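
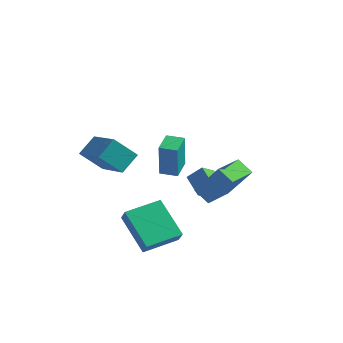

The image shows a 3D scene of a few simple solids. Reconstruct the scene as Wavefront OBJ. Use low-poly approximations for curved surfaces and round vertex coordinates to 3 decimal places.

v -2.273 -2.658 -0.213
v -3.19 -3.072 0.775
v -1.974 -1.76 0.44
v -2.89 -2.174 1.428
v -0.71 -3.866 0.732
v -1.626 -4.28 1.72
v -0.41 -2.968 1.385
v -1.327 -3.382 2.373
v 1.966 -2.324 -0.631
v 3.036 -2.243 0.985
v 2.255 -0.773 -0.9
v 3.325 -0.692 0.716
v 2.715 -2.548 -1.116
v 3.785 -2.467 0.5
v 3.004 -0.997 -1.385
v 4.074 -0.916 0.231
v 1.183 -4.238 1.44
v 1.228 -4.391 3.132
v 1.048 -3.171 1.54
v 1.094 -3.325 3.232
v 1.986 -4.135 1.428
v 2.032 -4.289 3.12
v 1.852 -3.069 1.528
v 1.897 -3.222 3.22
v 0.132 2.398 -3.47
v -0.123 1.616 -2.85
v 0.769 2.697 -2.832
v 0.513 1.915 -2.211
v 1.007 1.685 -4.009
v 0.751 0.903 -3.388
v 1.643 1.984 -3.37
v 1.388 1.202 -2.75
v 0.581 -4.253 -3.471
v -0.906 -3.302 -2.261
v 0.231 -3.914 -4.167
v -1.256 -2.963 -2.957
v 1.636 -2.817 -3.303
v 0.149 -1.866 -2.093
v 1.286 -2.478 -3.999
v -0.201 -1.527 -2.789
f 2 4 1
f 5 2 1
f 1 4 3
f 3 5 1
f 2 8 4
f 6 2 5
f 6 8 2
f 4 8 3
f 7 5 3
f 3 8 7
f 7 6 5
f 8 6 7
f 10 12 9
f 13 10 9
f 9 12 11
f 11 13 9
f 10 16 12
f 14 10 13
f 14 16 10
f 12 16 11
f 15 13 11
f 11 16 15
f 15 14 13
f 16 14 15
f 18 20 17
f 21 18 17
f 17 20 19
f 19 21 17
f 18 24 20
f 22 18 21
f 22 24 18
f 20 24 19
f 23 21 19
f 19 24 23
f 23 22 21
f 24 22 23
f 26 28 25
f 29 26 25
f 25 28 27
f 27 29 25
f 26 32 28
f 30 26 29
f 30 32 26
f 28 32 27
f 31 29 27
f 27 32 31
f 31 30 29
f 32 30 31
f 34 36 33
f 37 34 33
f 33 36 35
f 35 37 33
f 34 40 36
f 38 34 37
f 38 40 34
f 36 40 35
f 39 37 35
f 35 40 39
f 39 38 37
f 40 38 39



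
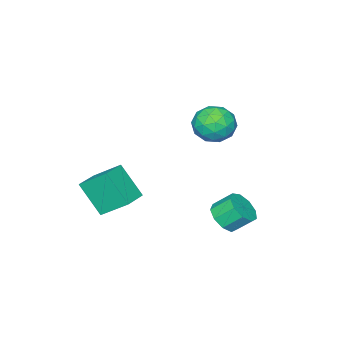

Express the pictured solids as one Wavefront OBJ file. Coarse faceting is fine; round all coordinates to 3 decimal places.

v 1.718 1.137 -2.852
v 2.203 0.807 -2.251
v 1.746 1.492 -1.506
v 1.262 1.823 -2.108
v 2.471 1.253 -2.496
v 2.014 1.938 -1.752
v 2.386 1.644 -2.908
v 1.929 2.329 -2.164
v 1.989 1.798 -3.294
v 1.532 2.483 -2.55
v 1.466 1.644 -3.473
v 1.009 2.329 -2.729
v 1.06 1.252 -3.361
v 0.603 1.937 -2.617
v 0.963 0.807 -3.012
v 0.506 1.492 -2.267
v 1.219 0.516 -2.587
v 0.762 1.201 -1.843
v 1.709 0.517 -2.287
v 1.252 1.202 -1.542
v 3.661 -4.522 -1.739
v 3.209 -3.332 -0.769
v 3.554 -3.373 -3.198
v 3.103 -2.183 -2.228
v 4.877 -4.197 -1.572
v 4.426 -3.007 -0.602
v 4.771 -3.048 -3.031
v 4.319 -1.858 -2.061
v -0.284 -0.081 1.679
v 0.222 0.048 2.555
v 1.058 -0.768 1.005
v 1.564 -0.639 1.881
v 0.802 -1.315 1.828
v -0.027 -0.891 2.244
v 1.307 0.171 1.316
v 0.478 0.595 1.732
v 1.205 0.204 2.331
v 0.894 -0.714 2.647
v 0.386 -0.006 0.913
v 0.075 -0.924 1.229
v -0.148 0.044 2.176
v 1.428 -0.764 1.384
v 0.981 -1.161 1.353
v 1.278 -1.085 1.868
v -0.295 -0.508 1.993
v 0.003 -0.432 2.508
v 0.344 -1.233 2.081
v 1.277 -0.288 1.052
v 1.575 -0.212 1.567
v 0.002 0.365 1.692
v 0.299 0.441 2.207
v 0.936 0.513 1.479
v 0.727 0.212 2.559
v 1.515 -0.192 2.163
v 1.364 0.283 1.831
v 0.877 0.533 2.076
v 0.544 -0.328 2.745
v 1.332 -0.732 2.349
v 0.884 -1.13 2.317
v 0.397 -0.88 2.562
v 1.121 -0.237 2.613
v -0.052 0.012 1.211
v 0.736 -0.392 0.815
v 0.883 0.16 0.998
v 0.396 0.41 1.243
v -0.235 -0.528 1.397
v 0.553 -0.932 1.001
v 0.403 -1.253 1.484
v -0.084 -1.003 1.729
v 0.159 -0.483 0.947
f 2 1 5
f 2 5 3
f 3 5 6
f 3 6 4
f 5 1 7
f 5 7 6
f 6 7 8
f 6 8 4
f 7 1 9
f 7 9 8
f 8 9 10
f 8 10 4
f 9 1 11
f 9 11 10
f 10 11 12
f 10 12 4
f 11 1 13
f 11 13 12
f 12 13 14
f 12 14 4
f 13 1 15
f 13 15 14
f 14 15 16
f 14 16 4
f 15 1 17
f 15 17 16
f 16 17 18
f 16 18 4
f 17 1 19
f 17 19 18
f 18 19 20
f 18 20 4
f 19 1 2
f 19 2 20
f 20 2 3
f 20 3 4
f 22 24 21
f 25 22 21
f 21 24 23
f 23 25 21
f 22 28 24
f 26 22 25
f 26 28 22
f 24 28 23
f 27 25 23
f 23 28 27
f 27 26 25
f 28 26 27
f 29 66 45
f 66 40 69
f 45 69 34
f 66 69 45
f 29 45 41
f 45 34 46
f 41 46 30
f 45 46 41
f 29 41 50
f 41 30 51
f 50 51 36
f 41 51 50
f 29 50 62
f 50 36 65
f 62 65 39
f 50 65 62
f 29 62 66
f 62 39 70
f 66 70 40
f 62 70 66
f 30 46 57
f 46 34 60
f 57 60 38
f 46 60 57
f 34 69 47
f 69 40 68
f 47 68 33
f 69 68 47
f 40 70 67
f 70 39 63
f 67 63 31
f 70 63 67
f 39 65 64
f 65 36 52
f 64 52 35
f 65 52 64
f 36 51 56
f 51 30 53
f 56 53 37
f 51 53 56
f 32 58 44
f 58 38 59
f 44 59 33
f 58 59 44
f 32 44 42
f 44 33 43
f 42 43 31
f 44 43 42
f 32 42 49
f 42 31 48
f 49 48 35
f 42 48 49
f 32 49 54
f 49 35 55
f 54 55 37
f 49 55 54
f 32 54 58
f 54 37 61
f 58 61 38
f 54 61 58
f 33 59 47
f 59 38 60
f 47 60 34
f 59 60 47
f 31 43 67
f 43 33 68
f 67 68 40
f 43 68 67
f 35 48 64
f 48 31 63
f 64 63 39
f 48 63 64
f 37 55 56
f 55 35 52
f 56 52 36
f 55 52 56
f 38 61 57
f 61 37 53
f 57 53 30
f 61 53 57



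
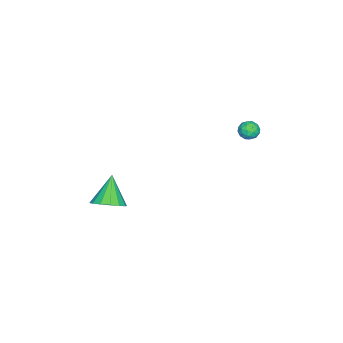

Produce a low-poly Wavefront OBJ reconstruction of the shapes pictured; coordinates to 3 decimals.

v -3.799 3.044 1.399
v -3.248 3.131 1.794
v -4.112 2.189 2.026
v -3.561 2.276 2.421
v -4.064 2.739 2.428
v -3.87 3.267 2.041
v -3.49 2.053 1.779
v -3.296 2.581 1.392
v -3.057 2.519 2.029
v -3.412 2.943 2.43
v -3.948 2.377 1.39
v -4.303 2.801 1.791
v -3.496 3.163 1.542
v -3.864 2.157 2.278
v -4.16 2.429 2.283
v -3.836 2.48 2.515
v -3.862 3.243 1.687
v -3.538 3.294 1.919
v -4.018 3.063 2.292
v -3.822 2.026 1.901
v -3.498 2.077 2.133
v -3.524 2.84 1.305
v -3.2 2.891 1.537
v -3.342 2.257 1.528
v -3.06 2.854 1.912
v -3.244 2.351 2.28
v -3.202 2.22 1.903
v -3.088 2.531 1.675
v -3.268 3.103 2.148
v -3.453 2.6 2.516
v -3.748 2.872 2.521
v -3.634 3.183 2.293
v -3.156 2.743 2.286
v -3.907 2.72 1.304
v -4.092 2.217 1.672
v -3.726 2.137 1.527
v -3.612 2.448 1.299
v -4.116 2.969 1.54
v -4.3 2.466 1.908
v -4.272 2.789 2.145
v -4.158 3.1 1.917
v -4.204 2.577 1.534
v 4.215 -2.592 -0.112
v 5.022 -2.68 0.522
v 3.005 -2.868 1.392
v 4.903 -2.16 0.522
v 4.6 -1.756 0.351
v 4.193 -1.576 0.057
v 3.793 -1.669 -0.283
v 3.505 -2.008 -0.577
v 3.408 -2.505 -0.746
v 3.528 -3.024 -0.745
v 3.831 -3.428 -0.575
v 4.238 -3.608 -0.28
v 4.638 -3.516 0.059
v 4.925 -3.176 0.353
f 1 38 17
f 38 12 41
f 17 41 6
f 38 41 17
f 1 17 13
f 17 6 18
f 13 18 2
f 17 18 13
f 1 13 22
f 13 2 23
f 22 23 8
f 13 23 22
f 1 22 34
f 22 8 37
f 34 37 11
f 22 37 34
f 1 34 38
f 34 11 42
f 38 42 12
f 34 42 38
f 2 18 29
f 18 6 32
f 29 32 10
f 18 32 29
f 6 41 19
f 41 12 40
f 19 40 5
f 41 40 19
f 12 42 39
f 42 11 35
f 39 35 3
f 42 35 39
f 11 37 36
f 37 8 24
f 36 24 7
f 37 24 36
f 8 23 28
f 23 2 25
f 28 25 9
f 23 25 28
f 4 30 16
f 30 10 31
f 16 31 5
f 30 31 16
f 4 16 14
f 16 5 15
f 14 15 3
f 16 15 14
f 4 14 21
f 14 3 20
f 21 20 7
f 14 20 21
f 4 21 26
f 21 7 27
f 26 27 9
f 21 27 26
f 4 26 30
f 26 9 33
f 30 33 10
f 26 33 30
f 5 31 19
f 31 10 32
f 19 32 6
f 31 32 19
f 3 15 39
f 15 5 40
f 39 40 12
f 15 40 39
f 7 20 36
f 20 3 35
f 36 35 11
f 20 35 36
f 9 27 28
f 27 7 24
f 28 24 8
f 27 24 28
f 10 33 29
f 33 9 25
f 29 25 2
f 33 25 29
f 44 43 46
f 44 46 45
f 46 43 47
f 46 47 45
f 47 43 48
f 47 48 45
f 48 43 49
f 48 49 45
f 49 43 50
f 49 50 45
f 50 43 51
f 50 51 45
f 51 43 52
f 51 52 45
f 52 43 53
f 52 53 45
f 53 43 54
f 53 54 45
f 54 43 55
f 54 55 45
f 55 43 56
f 55 56 45
f 56 43 44
f 56 44 45



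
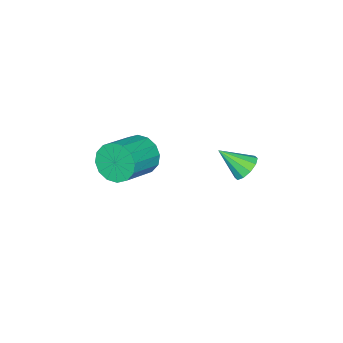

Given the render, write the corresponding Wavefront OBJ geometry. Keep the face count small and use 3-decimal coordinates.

v -0.787 0.263 -1.121
v -0.514 0.533 -1.754
v 0.741 0.486 -1.231
v 0.467 0.217 -0.599
v -0.592 0.841 -1.54
v 0.663 0.795 -1.017
v -0.722 0.995 -1.214
v 0.533 0.948 -0.691
v -0.869 0.952 -0.863
v 0.386 0.905 -0.34
v -0.995 0.725 -0.581
v 0.26 0.678 -0.059
v -1.065 0.374 -0.444
v 0.19 0.327 0.078
v -1.061 -0.006 -0.489
v 0.194 -0.053 0.034
v -0.983 -0.315 -0.703
v 0.272 -0.361 -0.18
v -0.853 -0.468 -1.029
v 0.402 -0.515 -0.506
v -0.706 -0.425 -1.38
v 0.549 -0.472 -0.857
v -0.58 -0.198 -1.661
v 0.675 -0.245 -1.139
v -0.51 0.153 -1.798
v 0.745 0.106 -1.276
v -0.665 4.187 0.344
v -0.211 4.176 0.114
v -0.335 3.413 1.036
v -0.197 4.389 0.345
v -0.362 4.525 0.577
v -0.643 4.532 0.719
v -0.932 4.408 0.718
v -1.12 4.199 0.575
v -1.134 3.986 0.343
v -0.969 3.85 0.111
v -0.688 3.843 -0.031
v -0.398 3.967 -0.03
f 2 1 5
f 2 5 3
f 3 5 6
f 3 6 4
f 5 1 7
f 5 7 6
f 6 7 8
f 6 8 4
f 7 1 9
f 7 9 8
f 8 9 10
f 8 10 4
f 9 1 11
f 9 11 10
f 10 11 12
f 10 12 4
f 11 1 13
f 11 13 12
f 12 13 14
f 12 14 4
f 13 1 15
f 13 15 14
f 14 15 16
f 14 16 4
f 15 1 17
f 15 17 16
f 16 17 18
f 16 18 4
f 17 1 19
f 17 19 18
f 18 19 20
f 18 20 4
f 19 1 21
f 19 21 20
f 20 21 22
f 20 22 4
f 21 1 23
f 21 23 22
f 22 23 24
f 22 24 4
f 23 1 25
f 23 25 24
f 24 25 26
f 24 26 4
f 25 1 2
f 25 2 26
f 26 2 3
f 26 3 4
f 28 27 30
f 28 30 29
f 30 27 31
f 30 31 29
f 31 27 32
f 31 32 29
f 32 27 33
f 32 33 29
f 33 27 34
f 33 34 29
f 34 27 35
f 34 35 29
f 35 27 36
f 35 36 29
f 36 27 37
f 36 37 29
f 37 27 38
f 37 38 29
f 38 27 28
f 38 28 29



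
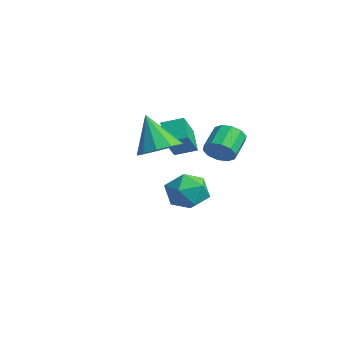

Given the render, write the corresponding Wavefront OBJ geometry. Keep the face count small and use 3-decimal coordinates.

v -1.916 2.291 -2.694
v -0.725 2.5 -2.648
v -1.635 0.52 -1.912
v -0.444 0.729 -1.866
v -1.195 1.343 -1.142
v -1.368 2.437 -1.626
v -0.992 0.583 -2.934
v -1.165 1.677 -3.418
v -0.155 1.444 -2.796
v -0.28 1.914 -1.689
v -2.08 1.106 -2.871
v -2.205 1.576 -1.764
v 4.344 0.558 2.135
v 4.993 0.802 2.514
v 4.226 1.686 3.263
v 3.576 1.442 2.885
v 4.933 1.084 2.119
v 4.166 1.968 2.868
v 4.648 1.165 1.731
v 3.881 2.049 2.481
v 4.247 1.014 1.498
v 3.479 1.898 2.247
v 3.883 0.689 1.508
v 3.115 1.573 2.257
v 3.694 0.314 1.757
v 2.927 1.198 2.506
v 3.754 0.032 2.152
v 2.987 0.916 2.901
v 4.039 -0.049 2.539
v 3.272 0.835 3.289
v 4.441 0.102 2.773
v 3.673 0.986 3.522
v 4.805 0.427 2.763
v 4.037 1.311 3.512
v 3.422 -1.872 2.351
v 4.113 -1.164 2.807
v 2.518 -2.188 4.209
v 3.571 -0.822 2.602
v 2.971 -0.881 2.3
v 2.544 -1.319 2.018
v 2.451 -1.968 1.863
v 2.73 -2.58 1.895
v 3.272 -2.922 2.1
v 3.872 -2.864 2.401
v 4.299 -2.426 2.684
v 4.392 -1.777 2.839
v -1.073 0.797 0.217
v -2.092 1.039 1.117
v -0.549 1.765 0.55
v -1.568 2.007 1.45
v -0.212 -0.087 1.43
v -1.231 0.155 2.33
v 0.312 0.881 1.763
v -0.707 1.123 2.663
f 1 12 6
f 1 6 2
f 1 2 8
f 1 8 11
f 1 11 12
f 2 6 10
f 6 12 5
f 12 11 3
f 11 8 7
f 8 2 9
f 4 10 5
f 4 5 3
f 4 3 7
f 4 7 9
f 4 9 10
f 5 10 6
f 3 5 12
f 7 3 11
f 9 7 8
f 10 9 2
f 14 13 17
f 14 17 15
f 15 17 18
f 15 18 16
f 17 13 19
f 17 19 18
f 18 19 20
f 18 20 16
f 19 13 21
f 19 21 20
f 20 21 22
f 20 22 16
f 21 13 23
f 21 23 22
f 22 23 24
f 22 24 16
f 23 13 25
f 23 25 24
f 24 25 26
f 24 26 16
f 25 13 27
f 25 27 26
f 26 27 28
f 26 28 16
f 27 13 29
f 27 29 28
f 28 29 30
f 28 30 16
f 29 13 31
f 29 31 30
f 30 31 32
f 30 32 16
f 31 13 33
f 31 33 32
f 32 33 34
f 32 34 16
f 33 13 14
f 33 14 34
f 34 14 15
f 34 15 16
f 36 35 38
f 36 38 37
f 38 35 39
f 38 39 37
f 39 35 40
f 39 40 37
f 40 35 41
f 40 41 37
f 41 35 42
f 41 42 37
f 42 35 43
f 42 43 37
f 43 35 44
f 43 44 37
f 44 35 45
f 44 45 37
f 45 35 46
f 45 46 37
f 46 35 36
f 46 36 37
f 48 50 47
f 51 48 47
f 47 50 49
f 49 51 47
f 48 54 50
f 52 48 51
f 52 54 48
f 50 54 49
f 53 51 49
f 49 54 53
f 53 52 51
f 54 52 53



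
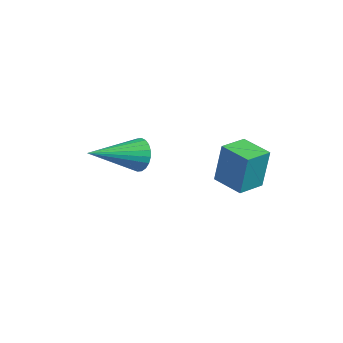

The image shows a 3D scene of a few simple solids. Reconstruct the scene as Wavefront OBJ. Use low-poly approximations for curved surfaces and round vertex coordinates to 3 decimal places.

v -2.216 -1.366 -2.397
v -1.887 -1.169 -1.776
v -2.184 -3.354 -1.783
v -2.161 -1.151 -1.702
v -2.444 -1.165 -1.733
v -2.692 -1.21 -1.866
v -2.867 -1.279 -2.08
v -2.944 -1.361 -2.342
v -2.909 -1.444 -2.612
v -2.769 -1.515 -2.85
v -2.544 -1.564 -3.018
v -2.27 -1.582 -3.092
v -1.987 -1.568 -3.06
v -1.739 -1.523 -2.928
v -1.564 -1.454 -2.714
v -1.488 -1.372 -2.452
v -1.522 -1.289 -2.182
v -1.663 -1.218 -1.944
v -0.833 0.807 -3.492
v -0.621 0.969 -1.803
v -1.148 1.869 -3.555
v -0.936 2.031 -1.866
v 0.356 1.149 -3.674
v 0.568 1.311 -1.985
v 0.041 2.211 -3.737
v 0.253 2.373 -2.048
f 2 1 4
f 2 4 3
f 4 1 5
f 4 5 3
f 5 1 6
f 5 6 3
f 6 1 7
f 6 7 3
f 7 1 8
f 7 8 3
f 8 1 9
f 8 9 3
f 9 1 10
f 9 10 3
f 10 1 11
f 10 11 3
f 11 1 12
f 11 12 3
f 12 1 13
f 12 13 3
f 13 1 14
f 13 14 3
f 14 1 15
f 14 15 3
f 15 1 16
f 15 16 3
f 16 1 17
f 16 17 3
f 17 1 18
f 17 18 3
f 18 1 2
f 18 2 3
f 20 22 19
f 23 20 19
f 19 22 21
f 21 23 19
f 20 26 22
f 24 20 23
f 24 26 20
f 22 26 21
f 25 23 21
f 21 26 25
f 25 24 23
f 26 24 25



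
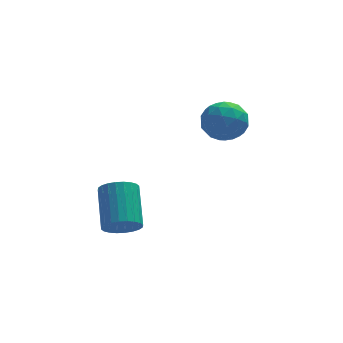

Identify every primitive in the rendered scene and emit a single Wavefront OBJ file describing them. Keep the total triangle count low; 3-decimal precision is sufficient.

v 2.397 2.794 3.353
v 3.339 2.13 3.543
v 1.281 1.35 3.837
v 2.223 0.686 4.027
v 1.985 1.58 4.739
v 2.675 2.473 4.44
v 1.945 1.007 2.94
v 2.635 1.9 2.641
v 3.059 1.026 3.288
v 3.084 1.38 4.4
v 1.536 2.1 2.98
v 1.561 2.454 4.092
v 2.966 2.589 3.405
v 1.654 0.891 3.975
v 1.514 1.417 4.393
v 2.067 1.027 4.505
v 2.576 2.79 3.932
v 3.129 2.4 4.044
v 2.333 2.077 4.747
v 1.491 1.08 3.336
v 2.044 0.69 3.448
v 2.553 2.453 2.875
v 3.106 2.063 2.987
v 2.287 1.403 2.633
v 3.355 1.55 3.367
v 2.699 0.701 3.652
v 2.536 0.89 3.013
v 2.941 1.414 2.837
v 3.369 1.758 4.021
v 2.713 0.909 4.306
v 2.574 1.435 4.724
v 2.979 1.959 4.548
v 3.205 1.109 3.871
v 1.907 2.571 3.074
v 1.251 1.722 3.359
v 1.641 1.521 2.832
v 2.046 2.045 2.656
v 1.921 2.779 3.728
v 1.265 1.93 4.013
v 1.679 2.066 4.543
v 2.084 2.59 4.367
v 1.415 2.371 3.509
v -3.035 -3.721 1.078
v -2.293 -3.47 0.655
v -2.204 -1.668 1.878
v -2.945 -1.919 2.302
v -2.537 -3.324 0.456
v -2.448 -1.521 1.68
v -2.857 -3.237 0.353
v -2.768 -1.435 1.576
v -3.204 -3.225 0.359
v -3.115 -1.422 1.583
v -3.525 -3.288 0.476
v -3.436 -1.485 1.699
v -3.772 -3.417 0.684
v -3.683 -1.614 1.907
v -3.906 -3.592 0.952
v -3.817 -1.79 2.175
v -3.908 -3.787 1.239
v -3.818 -1.985 2.462
v -3.776 -3.972 1.502
v -3.687 -2.17 2.725
v -3.532 -4.119 1.7
v -3.443 -2.316 2.924
v -3.212 -4.205 1.804
v -3.123 -2.403 3.027
v -2.865 -4.218 1.797
v -2.776 -2.415 3.021
v -2.544 -4.155 1.681
v -2.455 -2.352 2.904
v -2.297 -4.026 1.473
v -2.208 -2.223 2.696
v -2.163 -3.85 1.205
v -2.074 -2.048 2.428
v -2.162 -3.655 0.918
v -2.072 -1.853 2.141
f 1 38 17
f 38 12 41
f 17 41 6
f 38 41 17
f 1 17 13
f 17 6 18
f 13 18 2
f 17 18 13
f 1 13 22
f 13 2 23
f 22 23 8
f 13 23 22
f 1 22 34
f 22 8 37
f 34 37 11
f 22 37 34
f 1 34 38
f 34 11 42
f 38 42 12
f 34 42 38
f 2 18 29
f 18 6 32
f 29 32 10
f 18 32 29
f 6 41 19
f 41 12 40
f 19 40 5
f 41 40 19
f 12 42 39
f 42 11 35
f 39 35 3
f 42 35 39
f 11 37 36
f 37 8 24
f 36 24 7
f 37 24 36
f 8 23 28
f 23 2 25
f 28 25 9
f 23 25 28
f 4 30 16
f 30 10 31
f 16 31 5
f 30 31 16
f 4 16 14
f 16 5 15
f 14 15 3
f 16 15 14
f 4 14 21
f 14 3 20
f 21 20 7
f 14 20 21
f 4 21 26
f 21 7 27
f 26 27 9
f 21 27 26
f 4 26 30
f 26 9 33
f 30 33 10
f 26 33 30
f 5 31 19
f 31 10 32
f 19 32 6
f 31 32 19
f 3 15 39
f 15 5 40
f 39 40 12
f 15 40 39
f 7 20 36
f 20 3 35
f 36 35 11
f 20 35 36
f 9 27 28
f 27 7 24
f 28 24 8
f 27 24 28
f 10 33 29
f 33 9 25
f 29 25 2
f 33 25 29
f 44 43 47
f 44 47 45
f 45 47 48
f 45 48 46
f 47 43 49
f 47 49 48
f 48 49 50
f 48 50 46
f 49 43 51
f 49 51 50
f 50 51 52
f 50 52 46
f 51 43 53
f 51 53 52
f 52 53 54
f 52 54 46
f 53 43 55
f 53 55 54
f 54 55 56
f 54 56 46
f 55 43 57
f 55 57 56
f 56 57 58
f 56 58 46
f 57 43 59
f 57 59 58
f 58 59 60
f 58 60 46
f 59 43 61
f 59 61 60
f 60 61 62
f 60 62 46
f 61 43 63
f 61 63 62
f 62 63 64
f 62 64 46
f 63 43 65
f 63 65 64
f 64 65 66
f 64 66 46
f 65 43 67
f 65 67 66
f 66 67 68
f 66 68 46
f 67 43 69
f 67 69 68
f 68 69 70
f 68 70 46
f 69 43 71
f 69 71 70
f 70 71 72
f 70 72 46
f 71 43 73
f 71 73 72
f 72 73 74
f 72 74 46
f 73 43 75
f 73 75 74
f 74 75 76
f 74 76 46
f 75 43 44
f 75 44 76
f 76 44 45
f 76 45 46



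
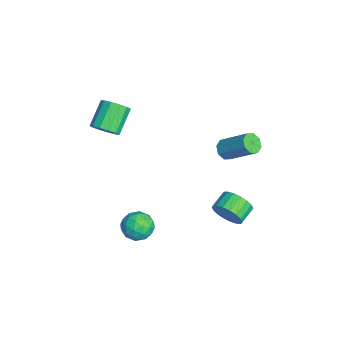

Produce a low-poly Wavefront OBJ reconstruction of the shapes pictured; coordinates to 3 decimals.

v -2.098 -3.775 3.098
v -1.508 -3.206 3.36
v -2.673 -2.517 4.485
v -3.262 -3.085 4.222
v -1.742 -2.999 2.99
v -2.907 -2.31 4.115
v -2.09 -3.038 2.654
v -3.254 -2.348 3.779
v -2.439 -3.311 2.459
v -3.604 -2.621 3.584
v -2.681 -3.731 2.467
v -3.846 -3.041 3.592
v -2.737 -4.165 2.675
v -3.902 -3.476 3.8
v -2.59 -4.475 3.017
v -3.755 -3.786 4.142
v -2.287 -4.563 3.385
v -3.452 -3.874 4.51
v -1.924 -4.4 3.661
v -3.088 -3.711 4.786
v -1.616 -4.039 3.759
v -2.78 -3.35 4.884
v -1.461 -3.594 3.646
v -2.626 -2.905 4.771
v -0.829 2.624 2.07
v -0.475 2.883 1.551
v 0.443 4.196 2.83
v 0.089 3.936 3.35
v -0.929 3.128 1.625
v -0.011 4.44 2.904
v -1.324 3.077 1.96
v -0.406 4.39 3.24
v -1.429 2.761 2.36
v -0.511 4.073 3.639
v -1.183 2.364 2.59
v -0.265 3.677 3.869
v -0.729 2.12 2.516
v 0.189 3.432 3.795
v -0.334 2.17 2.18
v 0.584 3.483 3.46
v -0.229 2.487 1.781
v 0.689 3.799 3.06
v 1.016 2.554 -1.896
v 1.502 2.638 -1.061
v 0.711 3.311 -0.669
v 0.224 3.226 -1.504
v 1.66 2.963 -1.298
v 0.869 3.635 -0.905
v 1.691 3.206 -1.653
v 0.9 3.879 -1.26
v 1.588 3.321 -2.056
v 0.797 3.993 -1.664
v 1.371 3.283 -2.428
v 0.58 3.955 -2.035
v 1.084 3.101 -2.694
v 0.293 3.773 -2.302
v 0.784 2.811 -2.803
v -0.007 3.483 -2.41
v 0.529 2.469 -2.731
v -0.262 3.142 -2.339
v 0.371 2.145 -2.495
v -0.42 2.817 -2.102
v 0.34 1.901 -2.14
v -0.451 2.574 -1.747
v 0.443 1.787 -1.736
v -0.348 2.459 -1.344
v 0.66 1.825 -1.365
v -0.131 2.497 -0.972
v 0.947 2.007 -1.098
v 0.156 2.679 -0.706
v 1.247 2.297 -0.99
v 0.456 2.969 -0.597
v 2.189 -1.437 -1.557
v 2.604 -2.108 -0.979
v 1.256 -2.552 -2.181
v 1.671 -3.223 -1.603
v 1.098 -2.531 -1.216
v 1.675 -1.842 -0.83
v 2.185 -2.818 -2.33
v 2.762 -2.129 -1.944
v 2.602 -2.961 -1.457
v 1.93 -2.784 -0.769
v 1.93 -1.876 -2.391
v 1.258 -1.699 -1.703
v 2.479 -1.675 -1.213
v 1.381 -2.985 -1.947
v 1.045 -2.579 -1.719
v 1.289 -2.973 -1.38
v 1.932 -1.519 -1.126
v 2.176 -1.913 -0.786
v 1.291 -2.162 -0.925
v 1.684 -2.747 -2.374
v 1.928 -3.141 -2.034
v 2.571 -1.687 -1.78
v 2.815 -2.081 -1.441
v 2.569 -2.498 -2.235
v 2.721 -2.571 -1.154
v 2.172 -3.226 -1.521
v 2.475 -2.988 -1.948
v 2.814 -2.583 -1.721
v 2.326 -2.467 -0.75
v 1.778 -3.122 -1.117
v 1.441 -2.715 -0.889
v 1.78 -2.31 -0.662
v 2.325 -2.968 -1.031
v 2.082 -1.538 -2.043
v 1.534 -2.193 -2.41
v 2.08 -2.35 -2.498
v 2.419 -1.945 -2.271
v 1.688 -1.434 -1.639
v 1.139 -2.089 -2.006
v 1.046 -2.077 -1.439
v 1.385 -1.672 -1.212
v 1.535 -1.692 -2.129
f 2 1 5
f 2 5 3
f 3 5 6
f 3 6 4
f 5 1 7
f 5 7 6
f 6 7 8
f 6 8 4
f 7 1 9
f 7 9 8
f 8 9 10
f 8 10 4
f 9 1 11
f 9 11 10
f 10 11 12
f 10 12 4
f 11 1 13
f 11 13 12
f 12 13 14
f 12 14 4
f 13 1 15
f 13 15 14
f 14 15 16
f 14 16 4
f 15 1 17
f 15 17 16
f 16 17 18
f 16 18 4
f 17 1 19
f 17 19 18
f 18 19 20
f 18 20 4
f 19 1 21
f 19 21 20
f 20 21 22
f 20 22 4
f 21 1 23
f 21 23 22
f 22 23 24
f 22 24 4
f 23 1 2
f 23 2 24
f 24 2 3
f 24 3 4
f 26 25 29
f 26 29 27
f 27 29 30
f 27 30 28
f 29 25 31
f 29 31 30
f 30 31 32
f 30 32 28
f 31 25 33
f 31 33 32
f 32 33 34
f 32 34 28
f 33 25 35
f 33 35 34
f 34 35 36
f 34 36 28
f 35 25 37
f 35 37 36
f 36 37 38
f 36 38 28
f 37 25 39
f 37 39 38
f 38 39 40
f 38 40 28
f 39 25 41
f 39 41 40
f 40 41 42
f 40 42 28
f 41 25 26
f 41 26 42
f 42 26 27
f 42 27 28
f 44 43 47
f 44 47 45
f 45 47 48
f 45 48 46
f 47 43 49
f 47 49 48
f 48 49 50
f 48 50 46
f 49 43 51
f 49 51 50
f 50 51 52
f 50 52 46
f 51 43 53
f 51 53 52
f 52 53 54
f 52 54 46
f 53 43 55
f 53 55 54
f 54 55 56
f 54 56 46
f 55 43 57
f 55 57 56
f 56 57 58
f 56 58 46
f 57 43 59
f 57 59 58
f 58 59 60
f 58 60 46
f 59 43 61
f 59 61 60
f 60 61 62
f 60 62 46
f 61 43 63
f 61 63 62
f 62 63 64
f 62 64 46
f 63 43 65
f 63 65 64
f 64 65 66
f 64 66 46
f 65 43 67
f 65 67 66
f 66 67 68
f 66 68 46
f 67 43 69
f 67 69 68
f 68 69 70
f 68 70 46
f 69 43 71
f 69 71 70
f 70 71 72
f 70 72 46
f 71 43 44
f 71 44 72
f 72 44 45
f 72 45 46
f 73 110 89
f 110 84 113
f 89 113 78
f 110 113 89
f 73 89 85
f 89 78 90
f 85 90 74
f 89 90 85
f 73 85 94
f 85 74 95
f 94 95 80
f 85 95 94
f 73 94 106
f 94 80 109
f 106 109 83
f 94 109 106
f 73 106 110
f 106 83 114
f 110 114 84
f 106 114 110
f 74 90 101
f 90 78 104
f 101 104 82
f 90 104 101
f 78 113 91
f 113 84 112
f 91 112 77
f 113 112 91
f 84 114 111
f 114 83 107
f 111 107 75
f 114 107 111
f 83 109 108
f 109 80 96
f 108 96 79
f 109 96 108
f 80 95 100
f 95 74 97
f 100 97 81
f 95 97 100
f 76 102 88
f 102 82 103
f 88 103 77
f 102 103 88
f 76 88 86
f 88 77 87
f 86 87 75
f 88 87 86
f 76 86 93
f 86 75 92
f 93 92 79
f 86 92 93
f 76 93 98
f 93 79 99
f 98 99 81
f 93 99 98
f 76 98 102
f 98 81 105
f 102 105 82
f 98 105 102
f 77 103 91
f 103 82 104
f 91 104 78
f 103 104 91
f 75 87 111
f 87 77 112
f 111 112 84
f 87 112 111
f 79 92 108
f 92 75 107
f 108 107 83
f 92 107 108
f 81 99 100
f 99 79 96
f 100 96 80
f 99 96 100
f 82 105 101
f 105 81 97
f 101 97 74
f 105 97 101



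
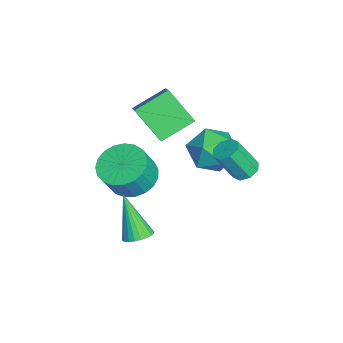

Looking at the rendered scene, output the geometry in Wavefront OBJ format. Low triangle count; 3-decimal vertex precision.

v -1.93 2.963 0.085
v -1.656 3.37 0.311
v -1.597 2.644 1.542
v -1.87 2.237 1.315
v -2.065 3.41 0.355
v -2.006 2.685 1.586
v -2.395 3.189 0.24
v -2.335 2.463 1.471
v -2.452 2.835 0.034
v -2.393 2.109 1.265
v -2.203 2.556 -0.142
v -2.144 1.83 1.089
v -1.794 2.515 -0.186
v -1.735 1.79 1.045
v -1.465 2.737 -0.071
v -1.405 2.011 1.16
v -1.407 3.091 0.135
v -1.348 2.365 1.366
v -4.639 2.472 -0.176
v -3.678 2.475 0.25
v -4.142 1.285 -1.29
v -3.181 1.288 -0.864
v -3.995 0.904 -0.321
v -4.302 1.637 0.367
v -3.518 2.123 -1.407
v -3.825 2.856 -0.719
v -2.985 2.259 -0.511
v -3.28 1.505 0.16
v -4.54 2.255 -1.2
v -4.835 1.501 -0.529
v -4.334 -0.982 1.525
v -3.166 -0.893 2.38
v -4.887 0.211 2.158
v -3.72 0.3 3.013
v -3.6 -0.06 0.427
v -2.433 0.029 1.282
v -4.154 1.133 1.06
v -2.986 1.222 1.915
v 0.373 -0.803 -1.4
v 0.888 -0.909 -1.18
v -0.413 -1.297 0.2
v 0.861 -0.694 -1.127
v 0.76 -0.497 -1.115
v 0.6 -0.345 -1.147
v 0.405 -0.264 -1.218
v 0.206 -0.265 -1.316
v 0.032 -0.347 -1.427
v -0.09 -0.499 -1.534
v -0.142 -0.698 -1.621
v -0.115 -0.912 -1.674
v -0.014 -1.11 -1.685
v 0.146 -1.261 -1.653
v 0.341 -1.342 -1.582
v 0.54 -1.342 -1.484
v 0.714 -1.259 -1.373
v 0.836 -1.107 -1.266
v -4.047 -0.996 -2.127
v -3.124 -0.914 -2.474
v -2.669 -1.321 -1.36
v -3.593 -1.404 -1.013
v -3.188 -0.541 -2.311
v -2.733 -0.948 -1.198
v -3.4 -0.247 -2.117
v -2.946 -0.654 -1.003
v -3.725 -0.082 -1.924
v -3.27 -0.49 -0.811
v -4.105 -0.076 -1.767
v -3.65 -0.483 -0.653
v -4.475 -0.229 -1.671
v -4.021 -0.636 -0.558
v -4.772 -0.514 -1.655
v -4.317 -0.921 -0.541
v -4.943 -0.883 -1.72
v -4.488 -1.29 -0.606
v -4.959 -1.271 -1.855
v -4.504 -1.679 -0.742
v -4.817 -1.612 -2.038
v -4.363 -2.019 -0.924
v -4.543 -1.846 -2.236
v -4.088 -2.254 -1.122
v -4.183 -1.934 -2.415
v -3.728 -2.341 -1.301
v -3.799 -1.859 -2.544
v -3.344 -2.267 -1.43
v -3.458 -1.635 -2.601
v -3.004 -2.043 -1.487
v -3.219 -1.301 -2.576
v -2.765 -1.708 -1.463
f 2 1 5
f 2 5 3
f 3 5 6
f 3 6 4
f 5 1 7
f 5 7 6
f 6 7 8
f 6 8 4
f 7 1 9
f 7 9 8
f 8 9 10
f 8 10 4
f 9 1 11
f 9 11 10
f 10 11 12
f 10 12 4
f 11 1 13
f 11 13 12
f 12 13 14
f 12 14 4
f 13 1 15
f 13 15 14
f 14 15 16
f 14 16 4
f 15 1 17
f 15 17 16
f 16 17 18
f 16 18 4
f 17 1 2
f 17 2 18
f 18 2 3
f 18 3 4
f 19 30 24
f 19 24 20
f 19 20 26
f 19 26 29
f 19 29 30
f 20 24 28
f 24 30 23
f 30 29 21
f 29 26 25
f 26 20 27
f 22 28 23
f 22 23 21
f 22 21 25
f 22 25 27
f 22 27 28
f 23 28 24
f 21 23 30
f 25 21 29
f 27 25 26
f 28 27 20
f 32 34 31
f 35 32 31
f 31 34 33
f 33 35 31
f 32 38 34
f 36 32 35
f 36 38 32
f 34 38 33
f 37 35 33
f 33 38 37
f 37 36 35
f 38 36 37
f 40 39 42
f 40 42 41
f 42 39 43
f 42 43 41
f 43 39 44
f 43 44 41
f 44 39 45
f 44 45 41
f 45 39 46
f 45 46 41
f 46 39 47
f 46 47 41
f 47 39 48
f 47 48 41
f 48 39 49
f 48 49 41
f 49 39 50
f 49 50 41
f 50 39 51
f 50 51 41
f 51 39 52
f 51 52 41
f 52 39 53
f 52 53 41
f 53 39 54
f 53 54 41
f 54 39 55
f 54 55 41
f 55 39 56
f 55 56 41
f 56 39 40
f 56 40 41
f 58 57 61
f 58 61 59
f 59 61 62
f 59 62 60
f 61 57 63
f 61 63 62
f 62 63 64
f 62 64 60
f 63 57 65
f 63 65 64
f 64 65 66
f 64 66 60
f 65 57 67
f 65 67 66
f 66 67 68
f 66 68 60
f 67 57 69
f 67 69 68
f 68 69 70
f 68 70 60
f 69 57 71
f 69 71 70
f 70 71 72
f 70 72 60
f 71 57 73
f 71 73 72
f 72 73 74
f 72 74 60
f 73 57 75
f 73 75 74
f 74 75 76
f 74 76 60
f 75 57 77
f 75 77 76
f 76 77 78
f 76 78 60
f 77 57 79
f 77 79 78
f 78 79 80
f 78 80 60
f 79 57 81
f 79 81 80
f 80 81 82
f 80 82 60
f 81 57 83
f 81 83 82
f 82 83 84
f 82 84 60
f 83 57 85
f 83 85 84
f 84 85 86
f 84 86 60
f 85 57 87
f 85 87 86
f 86 87 88
f 86 88 60
f 87 57 58
f 87 58 88
f 88 58 59
f 88 59 60



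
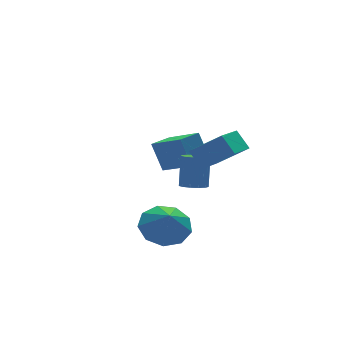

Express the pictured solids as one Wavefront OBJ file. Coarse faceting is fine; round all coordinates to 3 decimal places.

v 0.857 -2.717 3.397
v 0.672 -2.107 4.075
v 2.061 -1.758 2.862
v 1.876 -1.148 3.539
v 1.804 -3.412 4.281
v 1.619 -2.802 4.958
v 3.008 -2.453 3.745
v 2.823 -1.843 4.423
v 1.573 -0.87 1.295
v 2.118 -0.912 1.169
v 2.451 -0.452 2.46
v 1.907 -0.41 2.585
v 2.03 -0.62 1.088
v 2.363 -0.16 2.379
v 1.797 -0.407 1.072
v 2.13 0.052 2.363
v 1.494 -0.341 1.127
v 1.827 0.118 2.418
v 1.215 -0.443 1.235
v 1.548 0.016 2.526
v 1.051 -0.681 1.362
v 1.384 -0.221 2.653
v 1.052 -0.978 1.468
v 1.385 -0.519 2.759
v 1.219 -1.241 1.518
v 1.552 -0.782 2.809
v 1.498 -1.386 1.498
v 1.832 -0.927 2.789
v 1.802 -1.367 1.413
v 2.135 -0.908 2.704
v 2.033 -1.19 1.29
v 2.366 -0.731 2.581
v 0.06 -1.416 -0.105
v 1.083 -1.445 0.011
v -0.06 -2.004 0.805
v 0.819 -0.882 0.341
v 0.2 -0.568 0.463
v -0.484 -0.651 0.318
v -0.914 -1.091 -0.024
v -0.888 -1.684 -0.404
v -0.418 -2.151 -0.644
v 0.275 -2.274 -0.632
v 0.868 -1.995 -0.373
v 2.261 0.44 1.499
v 2.111 1.082 2.689
v 1.774 1.903 0.65
v 1.624 2.544 1.84
v 3.216 0.736 1.46
v 3.066 1.377 2.65
v 2.729 2.198 0.611
v 2.579 2.84 1.801
f 2 4 1
f 5 2 1
f 1 4 3
f 3 5 1
f 2 8 4
f 6 2 5
f 6 8 2
f 4 8 3
f 7 5 3
f 3 8 7
f 7 6 5
f 8 6 7
f 10 9 13
f 10 13 11
f 11 13 14
f 11 14 12
f 13 9 15
f 13 15 14
f 14 15 16
f 14 16 12
f 15 9 17
f 15 17 16
f 16 17 18
f 16 18 12
f 17 9 19
f 17 19 18
f 18 19 20
f 18 20 12
f 19 9 21
f 19 21 20
f 20 21 22
f 20 22 12
f 21 9 23
f 21 23 22
f 22 23 24
f 22 24 12
f 23 9 25
f 23 25 24
f 24 25 26
f 24 26 12
f 25 9 27
f 25 27 26
f 26 27 28
f 26 28 12
f 27 9 29
f 27 29 28
f 28 29 30
f 28 30 12
f 29 9 31
f 29 31 30
f 30 31 32
f 30 32 12
f 31 9 10
f 31 10 32
f 32 10 11
f 32 11 12
f 34 33 36
f 34 36 35
f 36 33 37
f 36 37 35
f 37 33 38
f 37 38 35
f 38 33 39
f 38 39 35
f 39 33 40
f 39 40 35
f 40 33 41
f 40 41 35
f 41 33 42
f 41 42 35
f 42 33 43
f 42 43 35
f 43 33 34
f 43 34 35
f 45 47 44
f 48 45 44
f 44 47 46
f 46 48 44
f 45 51 47
f 49 45 48
f 49 51 45
f 47 51 46
f 50 48 46
f 46 51 50
f 50 49 48
f 51 49 50



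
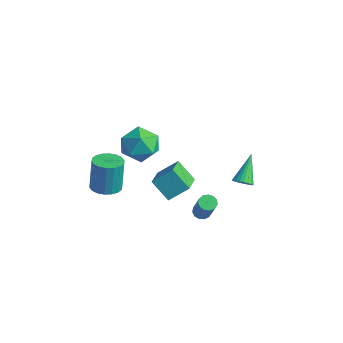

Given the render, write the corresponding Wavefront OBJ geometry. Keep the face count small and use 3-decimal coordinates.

v 3.35 2.894 0.673
v 3.707 2.655 1.093
v 2.63 4.126 1.987
v 3.843 2.825 1.008
v 3.905 3.006 0.872
v 3.882 3.169 0.706
v 3.778 3.291 0.535
v 3.609 3.352 0.385
v 3.4 3.343 0.279
v 3.184 3.266 0.233
v 2.993 3.132 0.254
v 2.857 2.962 0.339
v 2.795 2.781 0.474
v 2.818 2.618 0.641
v 2.922 2.496 0.812
v 3.091 2.435 0.962
v 3.3 2.444 1.068
v 3.516 2.521 1.114
v -0.467 0.092 0.472
v 0.098 1.078 1.323
v 0.566 0.401 -0.571
v 1.131 1.386 0.28
v 0.709 -1.246 1.24
v 1.274 -0.261 2.091
v 1.742 -0.938 0.197
v 2.307 0.048 1.048
v -3.549 -1.161 -2.187
v -2.672 -1.42 -2.088
v -2.813 -1.118 -0.035
v -3.691 -0.859 -0.133
v -2.642 -1.015 -2.146
v -2.783 -0.714 -0.092
v -2.792 -0.64 -2.211
v -2.933 -0.339 -0.158
v -3.091 -0.367 -2.272
v -3.232 -0.066 -0.218
v -3.482 -0.252 -2.315
v -3.623 0.049 -0.262
v -3.886 -0.317 -2.333
v -4.027 -0.016 -0.28
v -4.223 -0.549 -2.323
v -4.364 -0.247 -0.269
v -4.427 -0.902 -2.285
v -4.568 -0.6 -0.232
v -4.457 -1.306 -2.228
v -4.598 -1.005 -0.174
v -4.307 -1.681 -2.162
v -4.448 -1.38 -0.109
v -4.008 -1.954 -2.102
v -4.149 -1.653 -0.048
v -3.617 -2.069 -2.058
v -3.758 -1.768 -0.005
v -3.213 -2.004 -2.04
v -3.354 -1.703 0.013
v -2.876 -1.773 -2.051
v -3.017 -1.471 0.003
v -1.653 -0.275 3.851
v -0.583 0.237 3.486
v -1.657 -1.437 2.214
v -0.587 -0.925 1.849
v -0.612 -1.665 2.845
v -0.61 -0.947 3.856
v -1.63 -0.253 1.844
v -1.628 0.465 2.855
v -0.569 0.25 2.245
v 0.06 -0.623 2.864
v -2.3 -0.577 2.836
v -1.671 -1.45 3.455
v 3.115 0.253 -0.469
v 3.523 0.087 -0.745
v 4.493 -0.319 0.933
v 4.085 -0.153 1.209
v 3.565 0.373 -0.7
v 4.535 -0.033 0.978
v 3.464 0.622 -0.582
v 4.434 0.215 1.096
v 3.252 0.753 -0.427
v 4.223 0.347 1.25
v 2.997 0.725 -0.286
v 3.967 0.319 1.391
v 2.779 0.548 -0.203
v 3.749 0.142 1.474
v 2.668 0.277 -0.204
v 3.638 -0.129 1.473
v 2.698 -0.002 -0.29
v 3.669 -0.408 1.388
v 2.861 -0.199 -0.432
v 3.832 -0.606 1.246
v 3.105 -0.254 -0.586
v 4.075 -0.66 1.092
v 3.351 -0.147 -0.702
v 4.322 -0.553 0.975
f 2 1 4
f 2 4 3
f 4 1 5
f 4 5 3
f 5 1 6
f 5 6 3
f 6 1 7
f 6 7 3
f 7 1 8
f 7 8 3
f 8 1 9
f 8 9 3
f 9 1 10
f 9 10 3
f 10 1 11
f 10 11 3
f 11 1 12
f 11 12 3
f 12 1 13
f 12 13 3
f 13 1 14
f 13 14 3
f 14 1 15
f 14 15 3
f 15 1 16
f 15 16 3
f 16 1 17
f 16 17 3
f 17 1 18
f 17 18 3
f 18 1 2
f 18 2 3
f 20 22 19
f 23 20 19
f 19 22 21
f 21 23 19
f 20 26 22
f 24 20 23
f 24 26 20
f 22 26 21
f 25 23 21
f 21 26 25
f 25 24 23
f 26 24 25
f 28 27 31
f 28 31 29
f 29 31 32
f 29 32 30
f 31 27 33
f 31 33 32
f 32 33 34
f 32 34 30
f 33 27 35
f 33 35 34
f 34 35 36
f 34 36 30
f 35 27 37
f 35 37 36
f 36 37 38
f 36 38 30
f 37 27 39
f 37 39 38
f 38 39 40
f 38 40 30
f 39 27 41
f 39 41 40
f 40 41 42
f 40 42 30
f 41 27 43
f 41 43 42
f 42 43 44
f 42 44 30
f 43 27 45
f 43 45 44
f 44 45 46
f 44 46 30
f 45 27 47
f 45 47 46
f 46 47 48
f 46 48 30
f 47 27 49
f 47 49 48
f 48 49 50
f 48 50 30
f 49 27 51
f 49 51 50
f 50 51 52
f 50 52 30
f 51 27 53
f 51 53 52
f 52 53 54
f 52 54 30
f 53 27 55
f 53 55 54
f 54 55 56
f 54 56 30
f 55 27 28
f 55 28 56
f 56 28 29
f 56 29 30
f 57 68 62
f 57 62 58
f 57 58 64
f 57 64 67
f 57 67 68
f 58 62 66
f 62 68 61
f 68 67 59
f 67 64 63
f 64 58 65
f 60 66 61
f 60 61 59
f 60 59 63
f 60 63 65
f 60 65 66
f 61 66 62
f 59 61 68
f 63 59 67
f 65 63 64
f 66 65 58
f 70 69 73
f 70 73 71
f 71 73 74
f 71 74 72
f 73 69 75
f 73 75 74
f 74 75 76
f 74 76 72
f 75 69 77
f 75 77 76
f 76 77 78
f 76 78 72
f 77 69 79
f 77 79 78
f 78 79 80
f 78 80 72
f 79 69 81
f 79 81 80
f 80 81 82
f 80 82 72
f 81 69 83
f 81 83 82
f 82 83 84
f 82 84 72
f 83 69 85
f 83 85 84
f 84 85 86
f 84 86 72
f 85 69 87
f 85 87 86
f 86 87 88
f 86 88 72
f 87 69 89
f 87 89 88
f 88 89 90
f 88 90 72
f 89 69 91
f 89 91 90
f 90 91 92
f 90 92 72
f 91 69 70
f 91 70 92
f 92 70 71
f 92 71 72



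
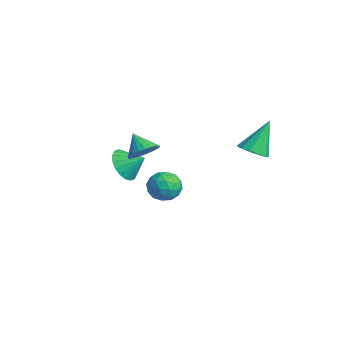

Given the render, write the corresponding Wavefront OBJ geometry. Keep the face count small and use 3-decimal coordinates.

v 2.301 1.724 2.27
v 3.039 1.626 2.465
v 2.019 2.716 3.83
v 3.022 1.99 2.231
v 2.777 2.27 2.009
v 2.38 2.377 1.869
v 1.958 2.277 1.857
v 1.645 2.001 1.976
v 1.54 1.637 2.188
v 1.676 1.301 2.426
v 2.011 1.1 2.615
v 2.438 1.096 2.694
v 2.821 1.292 2.638
v -0.561 -3.172 1.126
v 0.09 -3.188 0.477
v 0.061 -2.468 1.734
v -0.147 -2.876 0.359
v -0.467 -2.623 0.394
v -0.806 -2.478 0.573
v -1.096 -2.471 0.862
v -1.28 -2.603 1.203
v -1.322 -2.848 1.529
v -1.213 -3.156 1.775
v -0.975 -3.468 1.892
v -0.656 -3.722 1.858
v -0.317 -3.866 1.678
v -0.027 -3.873 1.389
v 0.157 -3.741 1.048
v 0.199 -3.497 0.723
v 2.078 -3.439 3.466
v 2.469 -3.014 3.96
v 1.262 -3.581 4.234
v 2.293 -2.797 3.813
v 2.079 -2.692 3.605
v 1.865 -2.715 3.373
v 1.688 -2.864 3.158
v 1.579 -3.112 2.996
v 1.556 -3.417 2.915
v 1.623 -3.725 2.929
v 1.769 -3.984 3.036
v 1.968 -4.149 3.218
v 2.187 -4.191 3.442
v 2.386 -4.103 3.671
v 2.533 -3.9 3.864
v 2.601 -3.618 3.988
v 2.578 -3.304 4.022
v -3.637 0.317 -2.393
v -3.11 0.432 -3.119
v -2.67 -0.632 -1.841
v -2.143 -0.517 -2.567
v -2.246 0.155 -1.971
v -2.843 0.742 -2.312
v -2.937 -0.942 -2.648
v -3.534 -0.355 -2.989
v -2.677 -0.346 -3.276
v -2.25 0.332 -2.858
v -3.53 -0.532 -2.102
v -3.103 0.146 -1.684
v -3.458 0.458 -2.804
v -2.322 -0.658 -2.156
v -2.382 -0.263 -1.805
v -2.072 -0.195 -2.232
v -3.301 0.64 -2.33
v -2.991 0.708 -2.757
v -2.484 0.545 -2.082
v -2.789 -0.908 -2.203
v -2.479 -0.84 -2.63
v -3.708 -0.005 -2.728
v -3.398 0.063 -3.155
v -3.296 -0.745 -2.878
v -2.894 0.068 -3.323
v -2.326 -0.49 -2.999
v -2.792 -0.74 -3.047
v -3.144 -0.395 -3.247
v -2.643 0.467 -3.077
v -2.075 -0.091 -2.753
v -2.135 0.304 -2.403
v -2.486 0.649 -2.603
v -2.388 0.01 -3.17
v -3.705 -0.109 -2.207
v -3.137 -0.667 -1.883
v -3.294 -0.849 -2.357
v -3.645 -0.504 -2.557
v -3.454 0.29 -1.961
v -2.886 -0.268 -1.637
v -2.636 0.195 -1.713
v -2.988 0.54 -1.913
v -3.392 -0.21 -1.79
f 2 1 4
f 2 4 3
f 4 1 5
f 4 5 3
f 5 1 6
f 5 6 3
f 6 1 7
f 6 7 3
f 7 1 8
f 7 8 3
f 8 1 9
f 8 9 3
f 9 1 10
f 9 10 3
f 10 1 11
f 10 11 3
f 11 1 12
f 11 12 3
f 12 1 13
f 12 13 3
f 13 1 2
f 13 2 3
f 15 14 17
f 15 17 16
f 17 14 18
f 17 18 16
f 18 14 19
f 18 19 16
f 19 14 20
f 19 20 16
f 20 14 21
f 20 21 16
f 21 14 22
f 21 22 16
f 22 14 23
f 22 23 16
f 23 14 24
f 23 24 16
f 24 14 25
f 24 25 16
f 25 14 26
f 25 26 16
f 26 14 27
f 26 27 16
f 27 14 28
f 27 28 16
f 28 14 29
f 28 29 16
f 29 14 15
f 29 15 16
f 31 30 33
f 31 33 32
f 33 30 34
f 33 34 32
f 34 30 35
f 34 35 32
f 35 30 36
f 35 36 32
f 36 30 37
f 36 37 32
f 37 30 38
f 37 38 32
f 38 30 39
f 38 39 32
f 39 30 40
f 39 40 32
f 40 30 41
f 40 41 32
f 41 30 42
f 41 42 32
f 42 30 43
f 42 43 32
f 43 30 44
f 43 44 32
f 44 30 45
f 44 45 32
f 45 30 46
f 45 46 32
f 46 30 31
f 46 31 32
f 47 84 63
f 84 58 87
f 63 87 52
f 84 87 63
f 47 63 59
f 63 52 64
f 59 64 48
f 63 64 59
f 47 59 68
f 59 48 69
f 68 69 54
f 59 69 68
f 47 68 80
f 68 54 83
f 80 83 57
f 68 83 80
f 47 80 84
f 80 57 88
f 84 88 58
f 80 88 84
f 48 64 75
f 64 52 78
f 75 78 56
f 64 78 75
f 52 87 65
f 87 58 86
f 65 86 51
f 87 86 65
f 58 88 85
f 88 57 81
f 85 81 49
f 88 81 85
f 57 83 82
f 83 54 70
f 82 70 53
f 83 70 82
f 54 69 74
f 69 48 71
f 74 71 55
f 69 71 74
f 50 76 62
f 76 56 77
f 62 77 51
f 76 77 62
f 50 62 60
f 62 51 61
f 60 61 49
f 62 61 60
f 50 60 67
f 60 49 66
f 67 66 53
f 60 66 67
f 50 67 72
f 67 53 73
f 72 73 55
f 67 73 72
f 50 72 76
f 72 55 79
f 76 79 56
f 72 79 76
f 51 77 65
f 77 56 78
f 65 78 52
f 77 78 65
f 49 61 85
f 61 51 86
f 85 86 58
f 61 86 85
f 53 66 82
f 66 49 81
f 82 81 57
f 66 81 82
f 55 73 74
f 73 53 70
f 74 70 54
f 73 70 74
f 56 79 75
f 79 55 71
f 75 71 48
f 79 71 75



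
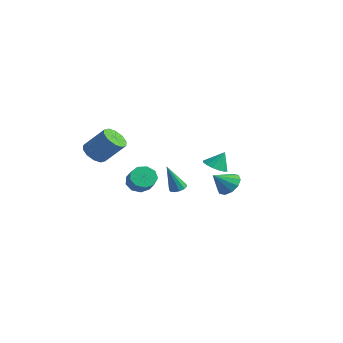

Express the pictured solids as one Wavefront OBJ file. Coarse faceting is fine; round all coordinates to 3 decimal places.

v 3.814 1.244 -1.159
v 4.616 1.328 -1.393
v 4.086 1.756 -0.041
v 4.424 1.698 -1.516
v 4.068 1.946 -1.543
v 3.644 2.007 -1.467
v 3.266 1.863 -1.309
v 3.034 1.553 -1.111
v 3.011 1.16 -0.925
v 3.204 0.79 -0.803
v 3.559 0.541 -0.775
v 3.983 0.481 -0.851
v 4.362 0.625 -1.009
v 4.594 0.935 -1.208
v -1.022 -4.235 -0.379
v -0.296 -4.248 -0.927
v 0.789 -3.439 0.491
v 0.062 -3.425 1.039
v -0.562 -3.759 -1.003
v 0.523 -2.95 0.415
v -1.003 -3.451 -0.841
v 0.081 -2.642 0.577
v -1.452 -3.442 -0.502
v -0.368 -2.633 0.916
v -1.737 -3.736 -0.117
v -0.652 -2.927 1.301
v -1.749 -4.221 0.169
v -0.664 -3.412 1.587
v -1.483 -4.71 0.245
v -0.398 -3.901 1.663
v -1.041 -5.018 0.083
v 0.043 -4.209 1.501
v -0.592 -5.027 -0.256
v 0.492 -4.218 1.162
v -0.308 -4.733 -0.641
v 0.777 -3.924 0.777
v 0.807 4.532 -4.287
v 1.646 4.156 -4.596
v 0.653 3.388 -3.313
v 1.766 4.528 -4.141
v 1.519 4.901 -3.742
v 1 5.133 -3.551
v 0.408 5.136 -3.641
v -0.033 4.907 -3.978
v -0.152 4.536 -4.433
v 0.094 4.162 -4.832
v 0.613 3.93 -5.023
v 1.206 3.928 -4.933
v 3.846 -1.491 -2.352
v 4.244 -1.121 -2.18
v 3.734 -2.229 -0.508
v 3.928 -0.969 -2.138
v 3.582 -1.016 -2.178
v 3.336 -1.245 -2.285
v 3.285 -1.567 -2.417
v 3.448 -1.861 -2.524
v 3.763 -2.012 -2.566
v 4.11 -1.965 -2.526
v 4.356 -1.736 -2.42
v 4.407 -1.414 -2.288
v 3 -3.679 -1.646
v 3.451 -3.868 -2.33
v 4.471 -4.229 -1.557
v 4.02 -4.041 -0.874
v 3.535 -3.318 -2.184
v 4.555 -3.68 -1.411
v 3.369 -2.938 -1.787
v 4.389 -3.299 -1.014
v 3.03 -2.904 -1.324
v 4.05 -3.266 -0.551
v 2.677 -3.233 -1.012
v 3.697 -3.595 -0.239
v 2.475 -3.771 -0.997
v 3.495 -4.133 -0.224
v 2.519 -4.266 -1.286
v 3.539 -4.627 -0.513
v 2.787 -4.486 -1.743
v 3.808 -4.848 -0.971
v 3.155 -4.329 -2.156
v 4.176 -4.69 -1.383
f 2 1 4
f 2 4 3
f 4 1 5
f 4 5 3
f 5 1 6
f 5 6 3
f 6 1 7
f 6 7 3
f 7 1 8
f 7 8 3
f 8 1 9
f 8 9 3
f 9 1 10
f 9 10 3
f 10 1 11
f 10 11 3
f 11 1 12
f 11 12 3
f 12 1 13
f 12 13 3
f 13 1 14
f 13 14 3
f 14 1 2
f 14 2 3
f 16 15 19
f 16 19 17
f 17 19 20
f 17 20 18
f 19 15 21
f 19 21 20
f 20 21 22
f 20 22 18
f 21 15 23
f 21 23 22
f 22 23 24
f 22 24 18
f 23 15 25
f 23 25 24
f 24 25 26
f 24 26 18
f 25 15 27
f 25 27 26
f 26 27 28
f 26 28 18
f 27 15 29
f 27 29 28
f 28 29 30
f 28 30 18
f 29 15 31
f 29 31 30
f 30 31 32
f 30 32 18
f 31 15 33
f 31 33 32
f 32 33 34
f 32 34 18
f 33 15 35
f 33 35 34
f 34 35 36
f 34 36 18
f 35 15 16
f 35 16 36
f 36 16 17
f 36 17 18
f 38 37 40
f 38 40 39
f 40 37 41
f 40 41 39
f 41 37 42
f 41 42 39
f 42 37 43
f 42 43 39
f 43 37 44
f 43 44 39
f 44 37 45
f 44 45 39
f 45 37 46
f 45 46 39
f 46 37 47
f 46 47 39
f 47 37 48
f 47 48 39
f 48 37 38
f 48 38 39
f 50 49 52
f 50 52 51
f 52 49 53
f 52 53 51
f 53 49 54
f 53 54 51
f 54 49 55
f 54 55 51
f 55 49 56
f 55 56 51
f 56 49 57
f 56 57 51
f 57 49 58
f 57 58 51
f 58 49 59
f 58 59 51
f 59 49 60
f 59 60 51
f 60 49 50
f 60 50 51
f 62 61 65
f 62 65 63
f 63 65 66
f 63 66 64
f 65 61 67
f 65 67 66
f 66 67 68
f 66 68 64
f 67 61 69
f 67 69 68
f 68 69 70
f 68 70 64
f 69 61 71
f 69 71 70
f 70 71 72
f 70 72 64
f 71 61 73
f 71 73 72
f 72 73 74
f 72 74 64
f 73 61 75
f 73 75 74
f 74 75 76
f 74 76 64
f 75 61 77
f 75 77 76
f 76 77 78
f 76 78 64
f 77 61 79
f 77 79 78
f 78 79 80
f 78 80 64
f 79 61 62
f 79 62 80
f 80 62 63
f 80 63 64



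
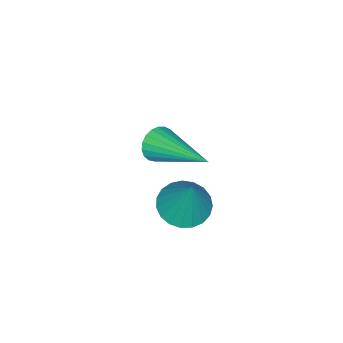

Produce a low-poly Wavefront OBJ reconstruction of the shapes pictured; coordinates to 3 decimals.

v 0.013 -0.554 0.832
v 0.244 -0.776 1.279
v 0.407 1.294 1.548
v 0.423 -0.759 1.136
v 0.53 -0.706 0.941
v 0.548 -0.627 0.727
v 0.473 -0.535 0.531
v 0.319 -0.447 0.388
v 0.111 -0.377 0.321
v -0.113 -0.337 0.342
v -0.315 -0.335 0.449
v -0.461 -0.371 0.621
v -0.525 -0.438 0.83
v -0.496 -0.525 1.039
v -0.379 -0.618 1.213
v -0.194 -0.699 1.321
v 0.026 -0.755 1.344
v 2.966 2.323 2.801
v 3.53 2.608 2.548
v 3.334 2.817 4.179
v 3.342 2.818 2.523
v 3.089 2.942 2.546
v 2.815 2.959 2.613
v 2.567 2.867 2.713
v 2.388 2.68 2.827
v 2.309 2.432 2.937
v 2.343 2.165 3.023
v 2.486 1.925 3.071
v 2.711 1.755 3.072
v 2.98 1.682 3.026
v 3.247 1.72 2.941
v 3.465 1.863 2.832
v 3.597 2.085 2.717
v 3.62 2.349 2.617
f 2 1 4
f 2 4 3
f 4 1 5
f 4 5 3
f 5 1 6
f 5 6 3
f 6 1 7
f 6 7 3
f 7 1 8
f 7 8 3
f 8 1 9
f 8 9 3
f 9 1 10
f 9 10 3
f 10 1 11
f 10 11 3
f 11 1 12
f 11 12 3
f 12 1 13
f 12 13 3
f 13 1 14
f 13 14 3
f 14 1 15
f 14 15 3
f 15 1 16
f 15 16 3
f 16 1 17
f 16 17 3
f 17 1 2
f 17 2 3
f 19 18 21
f 19 21 20
f 21 18 22
f 21 22 20
f 22 18 23
f 22 23 20
f 23 18 24
f 23 24 20
f 24 18 25
f 24 25 20
f 25 18 26
f 25 26 20
f 26 18 27
f 26 27 20
f 27 18 28
f 27 28 20
f 28 18 29
f 28 29 20
f 29 18 30
f 29 30 20
f 30 18 31
f 30 31 20
f 31 18 32
f 31 32 20
f 32 18 33
f 32 33 20
f 33 18 34
f 33 34 20
f 34 18 19
f 34 19 20



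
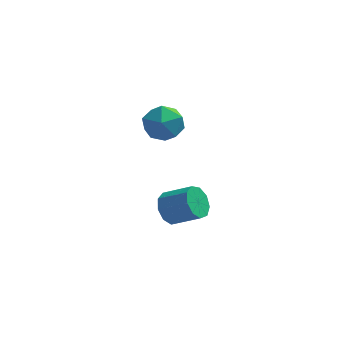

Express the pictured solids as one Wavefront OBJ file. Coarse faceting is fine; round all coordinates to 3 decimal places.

v -2.987 -0.744 2.885
v -2.383 -0.682 2.001
v -2.337 -2.318 3.219
v -1.733 -2.256 2.335
v -1.52 -1.624 3.175
v -1.922 -0.652 2.969
v -2.798 -2.348 2.251
v -3.2 -1.376 2.045
v -2.266 -1.674 1.609
v -1.476 -1.226 2.18
v -3.244 -1.774 3.04
v -2.454 -1.326 3.611
v -2.099 -1.704 -2.921
v -1.674 -1.863 -3.676
v -0.357 -2.155 -2.873
v -0.781 -1.996 -2.119
v -1.631 -1.279 -3.534
v -0.314 -1.571 -2.732
v -1.807 -0.894 -3.106
v -0.489 -1.187 -2.303
v -2.119 -0.888 -2.591
v -0.802 -1.181 -1.789
v -2.422 -1.264 -2.231
v -1.104 -1.556 -1.428
v -2.573 -1.845 -2.194
v -1.256 -2.138 -1.391
v -2.503 -2.361 -2.497
v -1.185 -2.653 -1.695
v -2.243 -2.568 -2.999
v -0.926 -2.861 -2.196
v -1.916 -2.372 -3.464
v -0.599 -2.664 -2.662
f 1 12 6
f 1 6 2
f 1 2 8
f 1 8 11
f 1 11 12
f 2 6 10
f 6 12 5
f 12 11 3
f 11 8 7
f 8 2 9
f 4 10 5
f 4 5 3
f 4 3 7
f 4 7 9
f 4 9 10
f 5 10 6
f 3 5 12
f 7 3 11
f 9 7 8
f 10 9 2
f 14 13 17
f 14 17 15
f 15 17 18
f 15 18 16
f 17 13 19
f 17 19 18
f 18 19 20
f 18 20 16
f 19 13 21
f 19 21 20
f 20 21 22
f 20 22 16
f 21 13 23
f 21 23 22
f 22 23 24
f 22 24 16
f 23 13 25
f 23 25 24
f 24 25 26
f 24 26 16
f 25 13 27
f 25 27 26
f 26 27 28
f 26 28 16
f 27 13 29
f 27 29 28
f 28 29 30
f 28 30 16
f 29 13 31
f 29 31 30
f 30 31 32
f 30 32 16
f 31 13 14
f 31 14 32
f 32 14 15
f 32 15 16



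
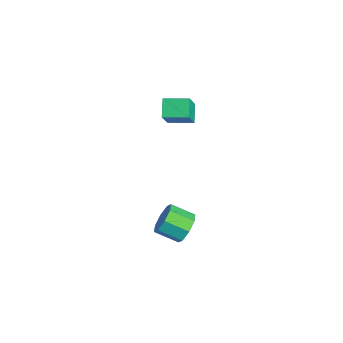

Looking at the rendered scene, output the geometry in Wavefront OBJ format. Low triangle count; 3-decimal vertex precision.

v -1.535 -1.226 3.206
v -0.551 -1.879 4.845
v -0.877 0.19 3.376
v 0.107 -0.463 5.015
v -0.547 -1.597 2.465
v 0.437 -2.25 4.104
v 0.111 -0.181 2.635
v 1.095 -0.834 4.274
v 3.602 -1.769 -3.712
v 4.44 -1.909 -3.096
v 3.717 -3.151 -2.392
v 2.878 -3.011 -3.008
v 3.9 -1.41 -2.771
v 3.177 -2.652 -2.068
v 3.185 -1.122 -2.998
v 2.462 -2.364 -2.294
v 2.714 -1.213 -3.642
v 1.991 -2.455 -2.939
v 2.763 -1.629 -4.328
v 2.04 -2.871 -3.624
v 3.303 -2.128 -4.652
v 2.58 -3.37 -3.949
v 4.018 -2.416 -4.426
v 3.295 -3.658 -3.722
v 4.489 -2.325 -3.781
v 3.766 -3.567 -3.078
f 2 4 1
f 5 2 1
f 1 4 3
f 3 5 1
f 2 8 4
f 6 2 5
f 6 8 2
f 4 8 3
f 7 5 3
f 3 8 7
f 7 6 5
f 8 6 7
f 10 9 13
f 10 13 11
f 11 13 14
f 11 14 12
f 13 9 15
f 13 15 14
f 14 15 16
f 14 16 12
f 15 9 17
f 15 17 16
f 16 17 18
f 16 18 12
f 17 9 19
f 17 19 18
f 18 19 20
f 18 20 12
f 19 9 21
f 19 21 20
f 20 21 22
f 20 22 12
f 21 9 23
f 21 23 22
f 22 23 24
f 22 24 12
f 23 9 25
f 23 25 24
f 24 25 26
f 24 26 12
f 25 9 10
f 25 10 26
f 26 10 11
f 26 11 12



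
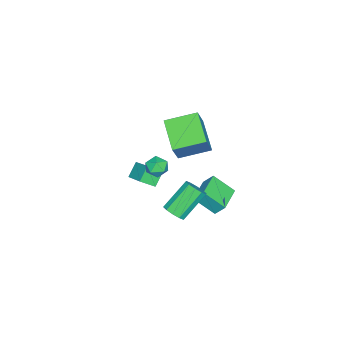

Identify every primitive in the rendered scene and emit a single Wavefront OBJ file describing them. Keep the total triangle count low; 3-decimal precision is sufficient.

v 3.546 -0.772 1.691
v 3.837 -1.02 2.219
v 2.603 -0.92 2.141
v 2.894 -1.168 2.669
v 2.954 -0.533 2.531
v 3.537 -0.442 2.253
v 2.903 -1.498 2.107
v 3.486 -1.407 1.829
v 3.44 -1.468 2.477
v 3.471 -0.872 2.738
v 2.969 -1.068 1.622
v 3 -0.472 1.883
v 2.01 -0.617 -2.381
v 2.436 -0.137 -2.225
v 1.215 0.537 -0.964
v 0.79 0.057 -1.119
v 2.198 -0.002 -2.527
v 0.978 0.672 -1.266
v 1.889 -0.101 -2.774
v 0.668 0.573 -1.513
v 1.626 -0.398 -2.87
v 0.405 0.276 -1.609
v 1.51 -0.778 -2.779
v 0.289 -0.104 -1.518
v 1.585 -1.097 -2.536
v 0.364 -0.423 -1.275
v 1.822 -1.232 -2.234
v 0.602 -0.558 -0.973
v 2.132 -1.133 -1.987
v 0.911 -0.459 -0.726
v 2.395 -0.836 -1.891
v 1.174 -0.162 -0.63
v 2.511 -0.456 -1.982
v 1.29 0.218 -0.721
v -3.758 -3.429 -1.284
v -4.646 -1.907 -0.79
v -2.344 -2.313 -2.177
v -3.233 -0.792 -1.682
v -2.927 -3.388 0.082
v -3.816 -1.867 0.577
v -1.514 -2.273 -0.81
v -2.402 -0.751 -0.316
v -2.528 -0.967 -3.818
v -2.526 -0.402 -3.091
v -2.649 0.206 -4.729
v -2.647 0.77 -4.002
v -0.993 -0.87 -3.898
v -0.991 -0.306 -3.171
v -1.114 0.302 -4.809
v -1.112 0.867 -4.082
v -0.366 -3.348 -2.906
v -1.063 -3.246 -2.224
v 0.294 -2.402 -2.374
v -0.403 -2.299 -1.693
v 0.103 -4.001 -2.327
v -0.594 -3.898 -1.646
v 0.763 -3.054 -1.796
v 0.066 -2.952 -1.114
f 1 12 6
f 1 6 2
f 1 2 8
f 1 8 11
f 1 11 12
f 2 6 10
f 6 12 5
f 12 11 3
f 11 8 7
f 8 2 9
f 4 10 5
f 4 5 3
f 4 3 7
f 4 7 9
f 4 9 10
f 5 10 6
f 3 5 12
f 7 3 11
f 9 7 8
f 10 9 2
f 14 13 17
f 14 17 15
f 15 17 18
f 15 18 16
f 17 13 19
f 17 19 18
f 18 19 20
f 18 20 16
f 19 13 21
f 19 21 20
f 20 21 22
f 20 22 16
f 21 13 23
f 21 23 22
f 22 23 24
f 22 24 16
f 23 13 25
f 23 25 24
f 24 25 26
f 24 26 16
f 25 13 27
f 25 27 26
f 26 27 28
f 26 28 16
f 27 13 29
f 27 29 28
f 28 29 30
f 28 30 16
f 29 13 31
f 29 31 30
f 30 31 32
f 30 32 16
f 31 13 33
f 31 33 32
f 32 33 34
f 32 34 16
f 33 13 14
f 33 14 34
f 34 14 15
f 34 15 16
f 36 38 35
f 39 36 35
f 35 38 37
f 37 39 35
f 36 42 38
f 40 36 39
f 40 42 36
f 38 42 37
f 41 39 37
f 37 42 41
f 41 40 39
f 42 40 41
f 44 46 43
f 47 44 43
f 43 46 45
f 45 47 43
f 44 50 46
f 48 44 47
f 48 50 44
f 46 50 45
f 49 47 45
f 45 50 49
f 49 48 47
f 50 48 49
f 52 54 51
f 55 52 51
f 51 54 53
f 53 55 51
f 52 58 54
f 56 52 55
f 56 58 52
f 54 58 53
f 57 55 53
f 53 58 57
f 57 56 55
f 58 56 57



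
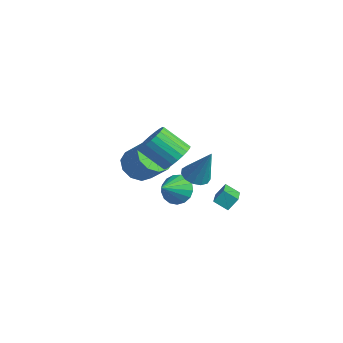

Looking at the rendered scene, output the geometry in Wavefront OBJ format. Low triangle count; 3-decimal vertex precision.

v -1.17 2.588 -0.881
v -0.788 3.223 -1.183
v -0.29 2.952 1.001
v -1.184 3.374 -1.027
v -1.574 3.276 -0.825
v -1.837 2.959 -0.641
v -1.888 2.524 -0.534
v -1.71 2.11 -0.536
v -1.362 1.847 -0.649
v -0.952 1.82 -0.835
v -0.612 2.036 -1.036
v -0.448 2.428 -1.188
v -0.514 2.87 -1.242
v -1.489 -0.564 0.672
v -0.873 -0.189 -0.049
v 0.246 0.118 1.067
v -0.371 -0.256 1.788
v -1.224 0.285 0.172
v -0.105 0.593 1.289
v -1.677 0.435 0.585
v -0.558 0.742 1.701
v -2.058 0.204 1.03
v -0.939 0.511 2.147
v -2.222 -0.321 1.339
v -1.103 -0.014 2.455
v -2.106 -0.938 1.393
v -0.987 -0.631 2.509
v -1.755 -1.413 1.171
v -0.636 -1.105 2.288
v -1.302 -1.562 0.759
v -0.183 -1.255 1.875
v -0.921 -1.331 0.313
v 0.198 -1.024 1.43
v -0.757 -0.806 0.005
v 0.362 -0.499 1.121
v 2.351 1.342 -0.539
v 2.44 1.868 0.097
v 0.75 2.516 -1.284
v 0.84 3.042 -0.648
v 2.92 1.818 -1.012
v 3.01 2.344 -0.376
v 1.32 2.992 -1.757
v 1.409 3.518 -1.121
v -1.846 1.908 -2.067
v -1.062 1.867 -2.602
v -1.394 0.692 -1.313
v -0.941 2.13 -2.252
v -1.027 2.341 -1.858
v -1.3 2.454 -1.513
v -1.699 2.441 -1.294
v -2.131 2.306 -1.253
v -2.498 2.08 -1.398
v -2.715 1.815 -1.696
v -2.734 1.57 -2.079
v -2.549 1.404 -2.459
v -2.203 1.352 -2.75
v -1.775 1.428 -2.884
v -1.363 1.614 -2.83
v 2.781 -0.98 3.448
v 3.519 -1.4 3.777
v 2.536 -2.26 4.881
v 1.799 -1.84 4.552
v 3.503 -1.114 3.986
v 2.52 -1.974 5.09
v 3.377 -0.807 4.114
v 2.395 -1.667 5.217
v 3.161 -0.526 4.14
v 2.178 -1.386 5.243
v 2.887 -0.315 4.06
v 1.904 -1.175 5.164
v 2.597 -0.205 3.888
v 1.614 -1.065 4.992
v 2.335 -0.213 3.648
v 1.352 -1.073 4.752
v 2.141 -0.337 3.378
v 1.158 -1.197 4.482
v 2.044 -0.56 3.119
v 1.061 -1.42 4.223
v 2.06 -0.846 2.91
v 1.077 -1.706 4.014
v 2.185 -1.153 2.783
v 1.203 -2.013 3.886
v 2.402 -1.434 2.757
v 1.419 -2.294 3.86
v 2.676 -1.645 2.836
v 1.693 -2.505 3.94
v 2.966 -1.755 3.008
v 1.983 -2.615 4.112
v 3.228 -1.747 3.248
v 2.245 -2.607 4.352
v 3.422 -1.623 3.518
v 2.439 -2.483 4.622
f 2 1 4
f 2 4 3
f 4 1 5
f 4 5 3
f 5 1 6
f 5 6 3
f 6 1 7
f 6 7 3
f 7 1 8
f 7 8 3
f 8 1 9
f 8 9 3
f 9 1 10
f 9 10 3
f 10 1 11
f 10 11 3
f 11 1 12
f 11 12 3
f 12 1 13
f 12 13 3
f 13 1 2
f 13 2 3
f 15 14 18
f 15 18 16
f 16 18 19
f 16 19 17
f 18 14 20
f 18 20 19
f 19 20 21
f 19 21 17
f 20 14 22
f 20 22 21
f 21 22 23
f 21 23 17
f 22 14 24
f 22 24 23
f 23 24 25
f 23 25 17
f 24 14 26
f 24 26 25
f 25 26 27
f 25 27 17
f 26 14 28
f 26 28 27
f 27 28 29
f 27 29 17
f 28 14 30
f 28 30 29
f 29 30 31
f 29 31 17
f 30 14 32
f 30 32 31
f 31 32 33
f 31 33 17
f 32 14 34
f 32 34 33
f 33 34 35
f 33 35 17
f 34 14 15
f 34 15 35
f 35 15 16
f 35 16 17
f 37 39 36
f 40 37 36
f 36 39 38
f 38 40 36
f 37 43 39
f 41 37 40
f 41 43 37
f 39 43 38
f 42 40 38
f 38 43 42
f 42 41 40
f 43 41 42
f 45 44 47
f 45 47 46
f 47 44 48
f 47 48 46
f 48 44 49
f 48 49 46
f 49 44 50
f 49 50 46
f 50 44 51
f 50 51 46
f 51 44 52
f 51 52 46
f 52 44 53
f 52 53 46
f 53 44 54
f 53 54 46
f 54 44 55
f 54 55 46
f 55 44 56
f 55 56 46
f 56 44 57
f 56 57 46
f 57 44 58
f 57 58 46
f 58 44 45
f 58 45 46
f 60 59 63
f 60 63 61
f 61 63 64
f 61 64 62
f 63 59 65
f 63 65 64
f 64 65 66
f 64 66 62
f 65 59 67
f 65 67 66
f 66 67 68
f 66 68 62
f 67 59 69
f 67 69 68
f 68 69 70
f 68 70 62
f 69 59 71
f 69 71 70
f 70 71 72
f 70 72 62
f 71 59 73
f 71 73 72
f 72 73 74
f 72 74 62
f 73 59 75
f 73 75 74
f 74 75 76
f 74 76 62
f 75 59 77
f 75 77 76
f 76 77 78
f 76 78 62
f 77 59 79
f 77 79 78
f 78 79 80
f 78 80 62
f 79 59 81
f 79 81 80
f 80 81 82
f 80 82 62
f 81 59 83
f 81 83 82
f 82 83 84
f 82 84 62
f 83 59 85
f 83 85 84
f 84 85 86
f 84 86 62
f 85 59 87
f 85 87 86
f 86 87 88
f 86 88 62
f 87 59 89
f 87 89 88
f 88 89 90
f 88 90 62
f 89 59 91
f 89 91 90
f 90 91 92
f 90 92 62
f 91 59 60
f 91 60 92
f 92 60 61
f 92 61 62



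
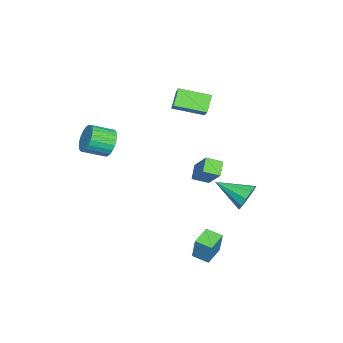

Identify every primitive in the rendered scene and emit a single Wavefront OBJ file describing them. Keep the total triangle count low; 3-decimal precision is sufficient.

v 0.983 4.3 -1.773
v 1.311 4.58 -1.03
v 0.837 2.54 -1.047
v 0.783 4.633 -1.006
v 0.331 4.559 -1.276
v 0.128 4.386 -1.736
v 0.251 4.18 -2.21
v 0.654 4.02 -2.517
v 1.183 3.967 -2.541
v 1.635 4.041 -2.271
v 1.838 4.214 -1.811
v 1.714 4.42 -1.337
v -3.202 -0.833 2.676
v -2.669 -0.534 3.267
v -3.637 0.842 2.22
v -3.105 1.142 2.811
v -2.335 -0.822 1.889
v -1.803 -0.522 2.48
v -2.771 0.854 1.433
v -2.238 1.153 2.024
v 3.088 2.626 -4.152
v 3.384 2.865 -2.794
v 3.238 3.525 -4.342
v 3.533 3.763 -2.984
v 4.207 2.397 -4.356
v 4.502 2.635 -2.998
v 4.356 3.295 -4.546
v 4.652 3.534 -3.188
v -0.45 0.895 -2.012
v -1.23 0.803 -1.478
v -0.792 1.719 -2.369
v -1.571 1.627 -1.834
v 0.291 1.733 -0.786
v -0.488 1.641 -0.251
v -0.05 2.557 -1.142
v -0.83 2.465 -0.608
v 2.778 -2.363 2.083
v 3.225 -2.464 1.367
v 3.809 -3.518 1.881
v 3.362 -3.417 2.597
v 3.427 -2.267 1.542
v 4.011 -3.321 2.056
v 3.53 -2.085 1.799
v 4.113 -3.139 2.313
v 3.518 -1.945 2.1
v 4.102 -2.999 2.614
v 3.394 -1.868 2.397
v 3.978 -2.922 2.912
v 3.176 -1.867 2.647
v 3.76 -2.921 3.162
v 2.897 -1.942 2.811
v 3.481 -2.996 3.326
v 2.6 -2.08 2.865
v 3.184 -3.134 3.379
v 2.331 -2.262 2.799
v 2.915 -3.316 3.313
v 2.129 -2.459 2.624
v 2.713 -3.513 3.138
v 2.027 -2.641 2.367
v 2.61 -3.695 2.881
v 2.038 -2.781 2.066
v 2.622 -3.835 2.58
v 2.162 -2.858 1.768
v 2.746 -3.912 2.283
v 2.38 -2.859 1.518
v 2.964 -3.913 2.033
v 2.659 -2.784 1.354
v 3.243 -3.838 1.869
v 2.956 -2.646 1.301
v 3.54 -3.7 1.815
f 2 1 4
f 2 4 3
f 4 1 5
f 4 5 3
f 5 1 6
f 5 6 3
f 6 1 7
f 6 7 3
f 7 1 8
f 7 8 3
f 8 1 9
f 8 9 3
f 9 1 10
f 9 10 3
f 10 1 11
f 10 11 3
f 11 1 12
f 11 12 3
f 12 1 2
f 12 2 3
f 14 16 13
f 17 14 13
f 13 16 15
f 15 17 13
f 14 20 16
f 18 14 17
f 18 20 14
f 16 20 15
f 19 17 15
f 15 20 19
f 19 18 17
f 20 18 19
f 22 24 21
f 25 22 21
f 21 24 23
f 23 25 21
f 22 28 24
f 26 22 25
f 26 28 22
f 24 28 23
f 27 25 23
f 23 28 27
f 27 26 25
f 28 26 27
f 30 32 29
f 33 30 29
f 29 32 31
f 31 33 29
f 30 36 32
f 34 30 33
f 34 36 30
f 32 36 31
f 35 33 31
f 31 36 35
f 35 34 33
f 36 34 35
f 38 37 41
f 38 41 39
f 39 41 42
f 39 42 40
f 41 37 43
f 41 43 42
f 42 43 44
f 42 44 40
f 43 37 45
f 43 45 44
f 44 45 46
f 44 46 40
f 45 37 47
f 45 47 46
f 46 47 48
f 46 48 40
f 47 37 49
f 47 49 48
f 48 49 50
f 48 50 40
f 49 37 51
f 49 51 50
f 50 51 52
f 50 52 40
f 51 37 53
f 51 53 52
f 52 53 54
f 52 54 40
f 53 37 55
f 53 55 54
f 54 55 56
f 54 56 40
f 55 37 57
f 55 57 56
f 56 57 58
f 56 58 40
f 57 37 59
f 57 59 58
f 58 59 60
f 58 60 40
f 59 37 61
f 59 61 60
f 60 61 62
f 60 62 40
f 61 37 63
f 61 63 62
f 62 63 64
f 62 64 40
f 63 37 65
f 63 65 64
f 64 65 66
f 64 66 40
f 65 37 67
f 65 67 66
f 66 67 68
f 66 68 40
f 67 37 69
f 67 69 68
f 68 69 70
f 68 70 40
f 69 37 38
f 69 38 70
f 70 38 39
f 70 39 40



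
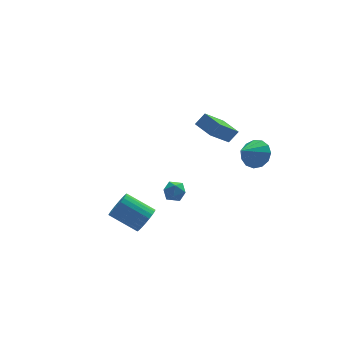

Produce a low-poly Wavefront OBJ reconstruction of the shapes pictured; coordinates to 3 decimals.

v 3.626 -1.517 2.701
v 4.286 -1.682 3.379
v 2.534 -2.123 3.619
v 4.091 -1.186 3.474
v 3.748 -0.796 3.323
v 3.367 -0.634 2.976
v 3.068 -0.753 2.541
v 2.946 -1.114 2.157
v 3.04 -1.603 1.946
v 3.32 -2.065 1.975
v 3.698 -2.352 2.234
v 4.053 -2.375 2.642
v 4.272 -2.125 3.069
v -2.936 -2.799 -0.385
v -2.332 -2.371 0.032
v -3.64 -1.432 0.963
v -4.244 -1.861 0.545
v -2.379 -2.175 -0.232
v -3.688 -1.237 0.699
v -2.511 -2.075 -0.519
v -3.82 -1.136 0.412
v -2.708 -2.085 -0.786
v -4.017 -1.146 0.145
v -2.94 -2.203 -0.992
v -4.248 -1.265 -0.061
v -3.17 -2.413 -1.105
v -4.479 -1.474 -0.174
v -3.366 -2.681 -1.109
v -4.674 -1.742 -0.178
v -3.495 -2.967 -1.003
v -4.804 -2.029 -0.072
v -3.54 -3.228 -0.803
v -4.848 -2.289 0.128
v -3.492 -3.423 -0.539
v -4.801 -2.485 0.392
v -3.36 -3.524 -0.252
v -4.669 -2.585 0.679
v -3.163 -3.514 0.015
v -4.472 -2.575 0.946
v -2.932 -3.395 0.221
v -4.24 -2.457 1.152
v -2.701 -3.186 0.334
v -4.01 -2.247 1.265
v -2.506 -2.918 0.338
v -3.814 -1.979 1.269
v -2.376 -2.631 0.232
v -3.685 -1.693 1.163
v -0.507 1.014 -0.505
v -0.093 1.184 -1.103
v -0.607 -0.124 -0.897
v -0.193 0.046 -1.495
v 0.119 0.03 -0.817
v 0.181 0.733 -0.575
v -0.881 0.327 -1.425
v -0.819 1.03 -1.183
v -0.325 0.759 -1.672
v 0.294 0.575 -1.296
v -0.994 0.485 -0.704
v -0.375 0.301 -0.328
v 3.745 3.361 0.308
v 2.352 2.535 1.753
v 3.244 4.594 0.531
v 1.851 3.768 1.975
v 4.369 3.492 0.985
v 2.976 2.666 2.429
v 3.868 4.725 1.207
v 2.475 3.899 2.652
f 2 1 4
f 2 4 3
f 4 1 5
f 4 5 3
f 5 1 6
f 5 6 3
f 6 1 7
f 6 7 3
f 7 1 8
f 7 8 3
f 8 1 9
f 8 9 3
f 9 1 10
f 9 10 3
f 10 1 11
f 10 11 3
f 11 1 12
f 11 12 3
f 12 1 13
f 12 13 3
f 13 1 2
f 13 2 3
f 15 14 18
f 15 18 16
f 16 18 19
f 16 19 17
f 18 14 20
f 18 20 19
f 19 20 21
f 19 21 17
f 20 14 22
f 20 22 21
f 21 22 23
f 21 23 17
f 22 14 24
f 22 24 23
f 23 24 25
f 23 25 17
f 24 14 26
f 24 26 25
f 25 26 27
f 25 27 17
f 26 14 28
f 26 28 27
f 27 28 29
f 27 29 17
f 28 14 30
f 28 30 29
f 29 30 31
f 29 31 17
f 30 14 32
f 30 32 31
f 31 32 33
f 31 33 17
f 32 14 34
f 32 34 33
f 33 34 35
f 33 35 17
f 34 14 36
f 34 36 35
f 35 36 37
f 35 37 17
f 36 14 38
f 36 38 37
f 37 38 39
f 37 39 17
f 38 14 40
f 38 40 39
f 39 40 41
f 39 41 17
f 40 14 42
f 40 42 41
f 41 42 43
f 41 43 17
f 42 14 44
f 42 44 43
f 43 44 45
f 43 45 17
f 44 14 46
f 44 46 45
f 45 46 47
f 45 47 17
f 46 14 15
f 46 15 47
f 47 15 16
f 47 16 17
f 48 59 53
f 48 53 49
f 48 49 55
f 48 55 58
f 48 58 59
f 49 53 57
f 53 59 52
f 59 58 50
f 58 55 54
f 55 49 56
f 51 57 52
f 51 52 50
f 51 50 54
f 51 54 56
f 51 56 57
f 52 57 53
f 50 52 59
f 54 50 58
f 56 54 55
f 57 56 49
f 61 63 60
f 64 61 60
f 60 63 62
f 62 64 60
f 61 67 63
f 65 61 64
f 65 67 61
f 63 67 62
f 66 64 62
f 62 67 66
f 66 65 64
f 67 65 66

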